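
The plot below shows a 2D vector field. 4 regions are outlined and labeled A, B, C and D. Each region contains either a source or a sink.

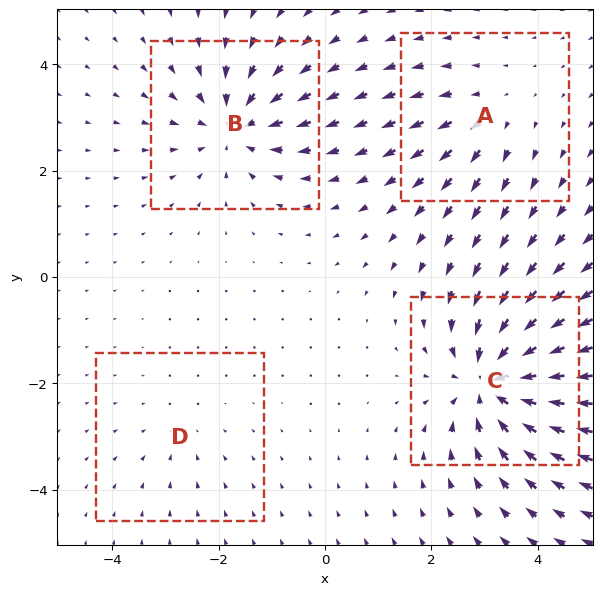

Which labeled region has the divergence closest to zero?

D

Divergence at each region's feature centre — A: about +3, B: about -5, C: about -8, D: about -2. Region D is closest to zero.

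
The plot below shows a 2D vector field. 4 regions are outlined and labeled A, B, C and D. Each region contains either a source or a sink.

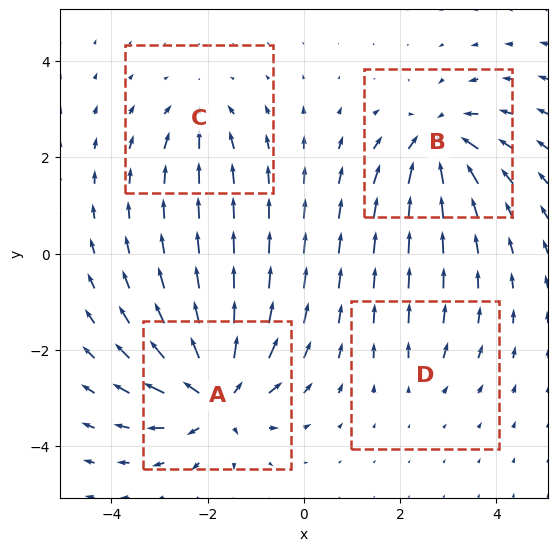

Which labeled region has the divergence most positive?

Divergence at each region's feature centre — A: about +8, B: about -6, C: about -4, D: about +2. Region A is most positive.

A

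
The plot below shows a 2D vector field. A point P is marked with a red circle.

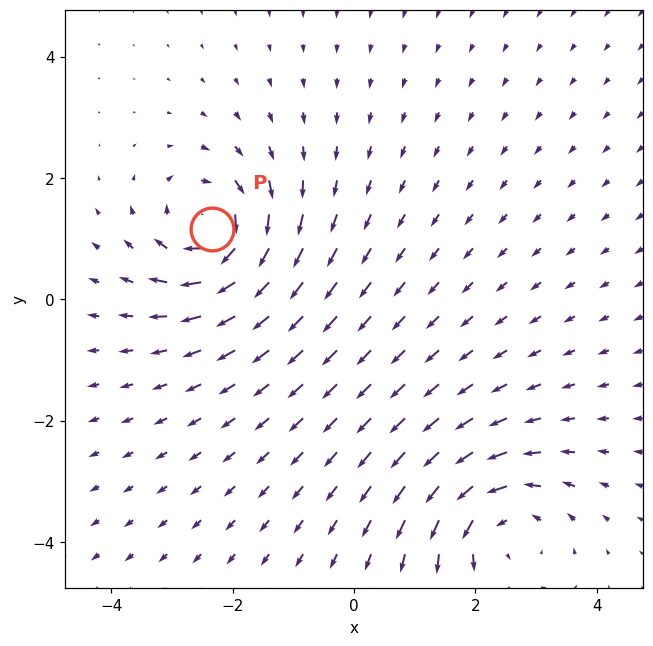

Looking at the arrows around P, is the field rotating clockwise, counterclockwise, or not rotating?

Near P at (-2.3, 1.2) the arrows circulate clockwise. The curl (z-component) there is about -4; negative curl means clockwise rotation.

clockwise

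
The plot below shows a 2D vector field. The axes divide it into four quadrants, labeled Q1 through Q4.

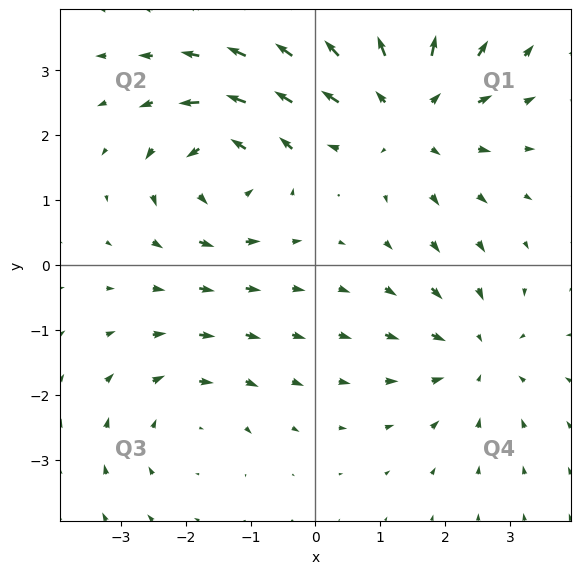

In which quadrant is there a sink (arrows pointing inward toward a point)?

The sink sits at approximately (2.5, -1.4), which lies in quadrant Q4. The divergence there is about -3, negative as expected for a sink.

Q4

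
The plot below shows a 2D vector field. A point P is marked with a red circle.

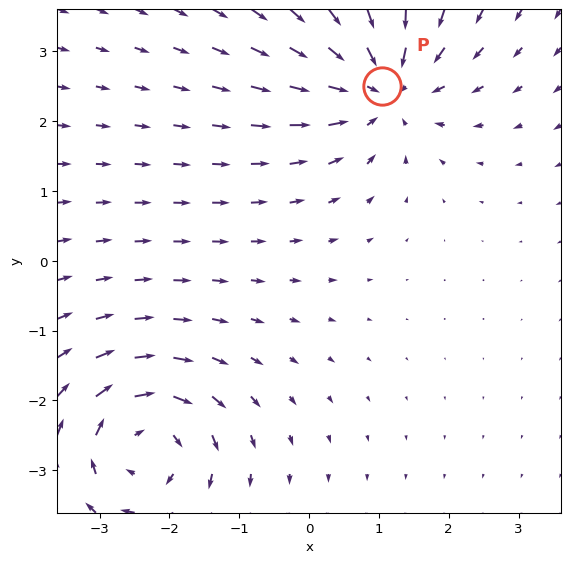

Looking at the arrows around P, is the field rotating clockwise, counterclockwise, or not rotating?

Near P at (1.0, 2.5) the arrows show no circulation. The curl there is ≈0.

not rotating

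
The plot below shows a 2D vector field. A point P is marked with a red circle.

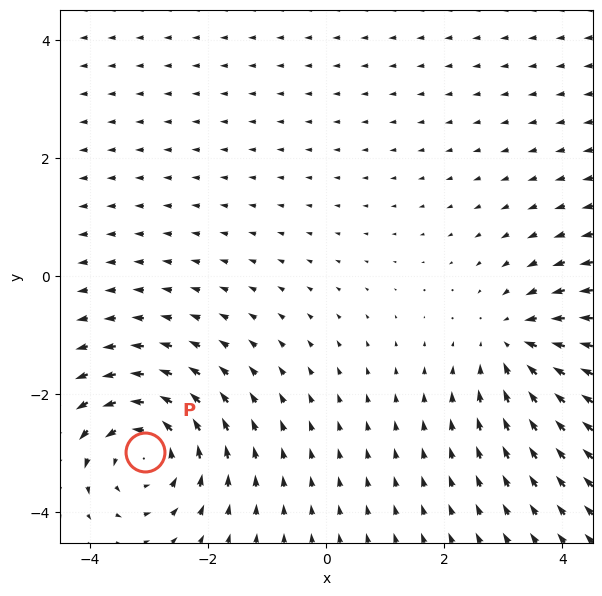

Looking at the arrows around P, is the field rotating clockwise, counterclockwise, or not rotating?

Near P at (-3.1, -3.0) the arrows circulate counterclockwise. The curl (z-component) there is about +4; positive curl means counterclockwise rotation.

counterclockwise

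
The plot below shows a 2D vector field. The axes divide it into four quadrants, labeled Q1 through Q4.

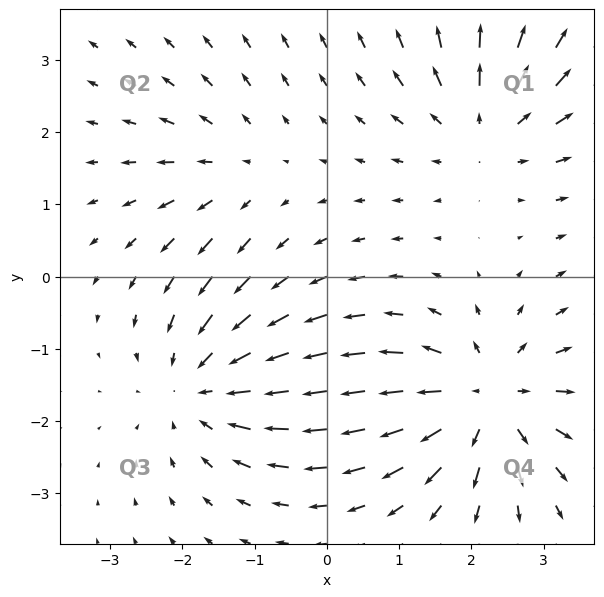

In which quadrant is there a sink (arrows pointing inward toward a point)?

Q3

The sink sits at approximately (-1.7, -1.5), which lies in quadrant Q3. The divergence there is about -4, negative as expected for a sink.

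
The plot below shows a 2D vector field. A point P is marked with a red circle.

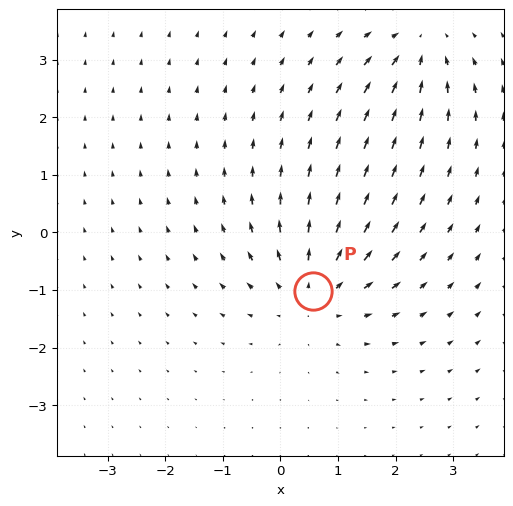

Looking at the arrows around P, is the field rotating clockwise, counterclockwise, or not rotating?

not rotating

Near P at (0.6, -1.0) the arrows show no circulation. The curl there is ≈0.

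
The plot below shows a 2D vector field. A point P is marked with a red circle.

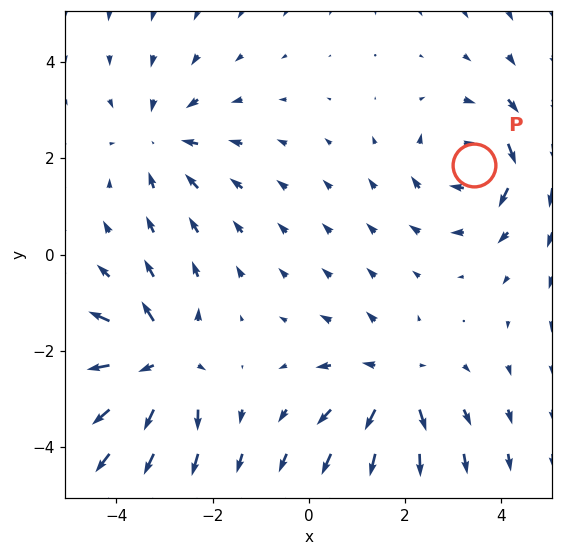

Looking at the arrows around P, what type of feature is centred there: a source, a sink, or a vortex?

vortex

At P (3.4, 1.9) the arrows circulate clockwise. Divergence ≈0, curl about -4 — near-zero divergence with nonzero curl is a vortex.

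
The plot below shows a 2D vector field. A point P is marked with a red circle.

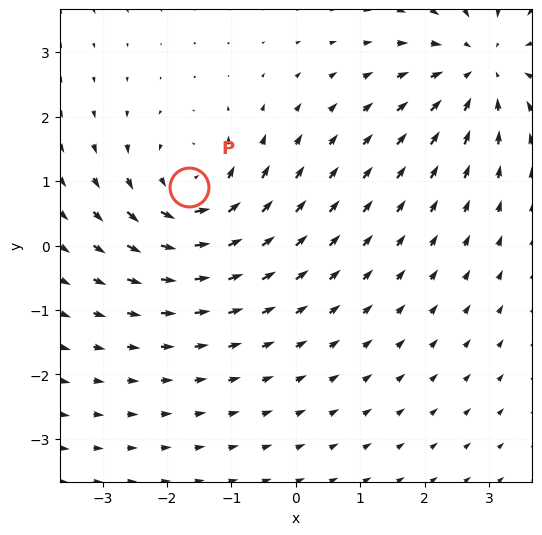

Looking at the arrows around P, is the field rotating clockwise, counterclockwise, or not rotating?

Near P at (-1.7, 0.9) the arrows circulate counterclockwise. The curl (z-component) there is about +6; positive curl means counterclockwise rotation.

counterclockwise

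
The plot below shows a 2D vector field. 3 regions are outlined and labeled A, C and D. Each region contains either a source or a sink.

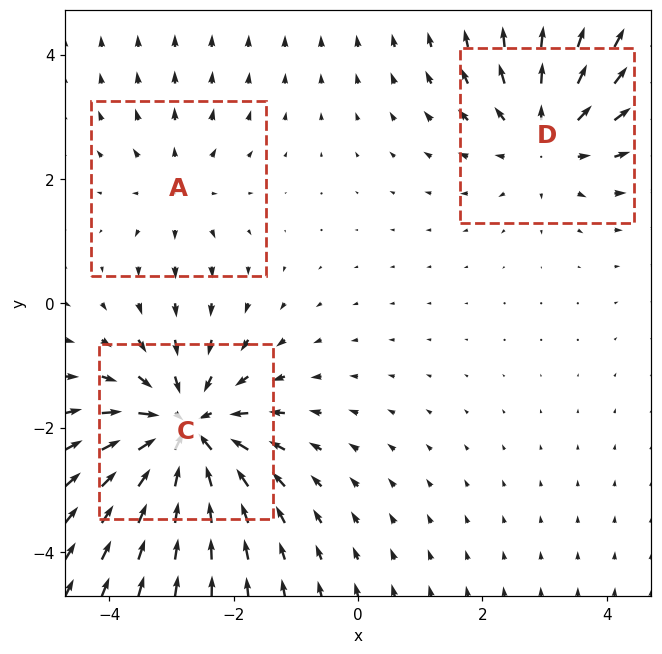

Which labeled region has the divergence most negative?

C

Divergence at each region's feature centre — A: about +2, C: about -5, D: about +3. Region C is most negative.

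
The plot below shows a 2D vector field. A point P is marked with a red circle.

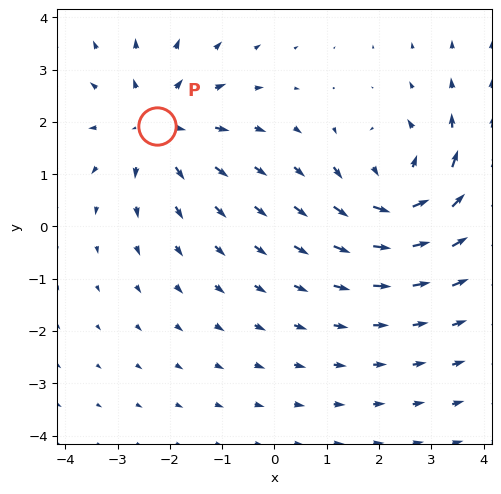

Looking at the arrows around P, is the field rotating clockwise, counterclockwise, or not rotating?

not rotating

Near P at (-2.3, 1.9) the arrows show no circulation. The curl there is ≈0.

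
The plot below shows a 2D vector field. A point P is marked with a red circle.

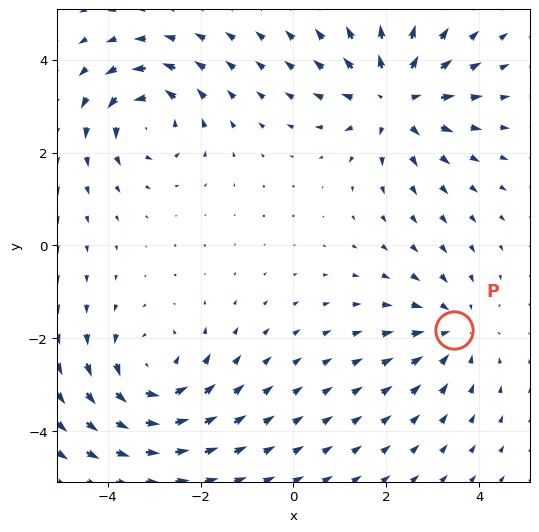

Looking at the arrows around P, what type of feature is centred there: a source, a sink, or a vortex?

sink

At P (3.5, -1.8) the arrows converge inward. Divergence about -3, curl ≈0 — negative divergence with near-zero curl is a sink.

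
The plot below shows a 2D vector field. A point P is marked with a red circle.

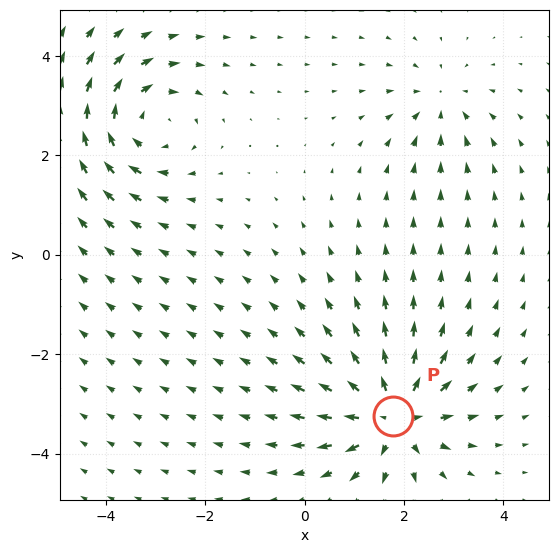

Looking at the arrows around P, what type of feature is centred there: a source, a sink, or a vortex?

source

At P (1.8, -3.2) the arrows spread outward. Divergence about +6, curl ≈0 — positive divergence with near-zero curl is a source.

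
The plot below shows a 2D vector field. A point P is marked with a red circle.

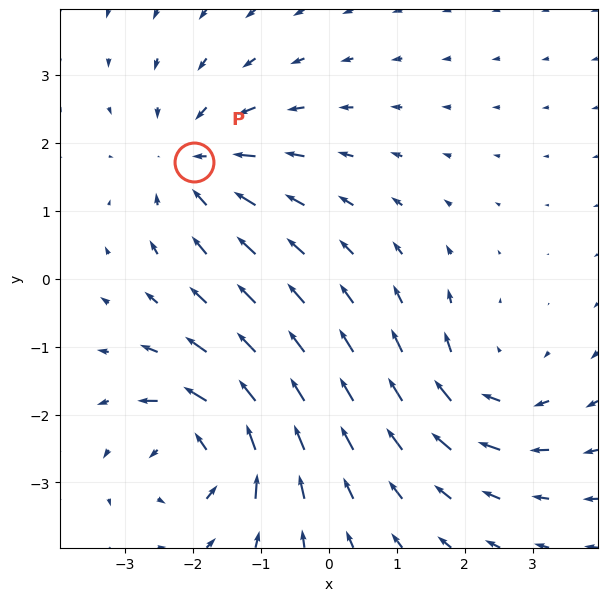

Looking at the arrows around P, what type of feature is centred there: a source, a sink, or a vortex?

At P (-2.0, 1.7) the arrows converge inward. Divergence about -3, curl ≈0 — negative divergence with near-zero curl is a sink.

sink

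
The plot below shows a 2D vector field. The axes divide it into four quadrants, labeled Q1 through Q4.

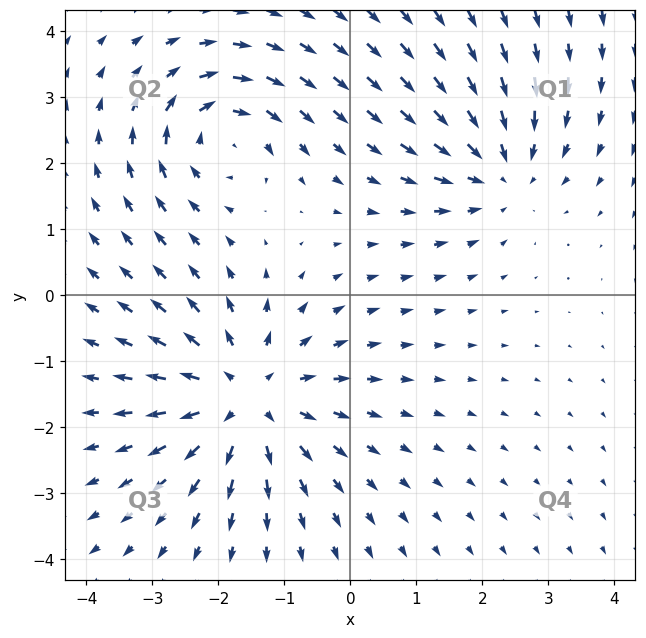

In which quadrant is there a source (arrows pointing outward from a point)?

The source sits at approximately (-1.6, -1.6), which lies in quadrant Q3. The divergence there is about +4, positive as expected for a source.

Q3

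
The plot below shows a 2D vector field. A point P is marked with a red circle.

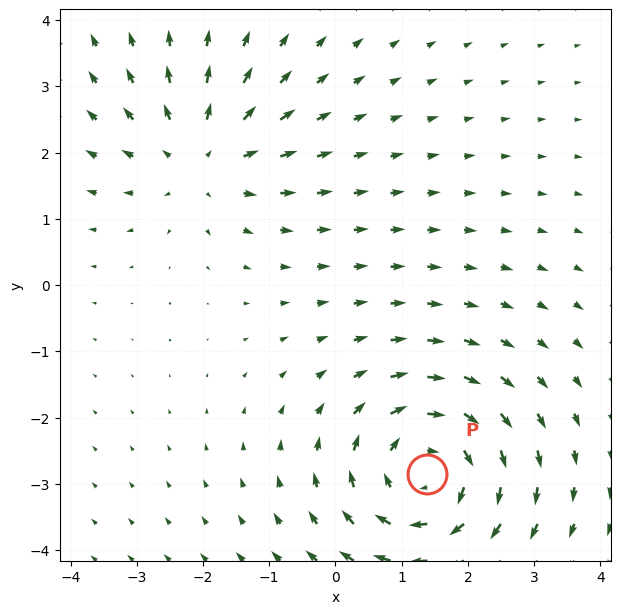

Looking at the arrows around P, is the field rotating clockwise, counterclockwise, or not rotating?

Near P at (1.4, -2.8) the arrows circulate clockwise. The curl (z-component) there is about -4; negative curl means clockwise rotation.

clockwise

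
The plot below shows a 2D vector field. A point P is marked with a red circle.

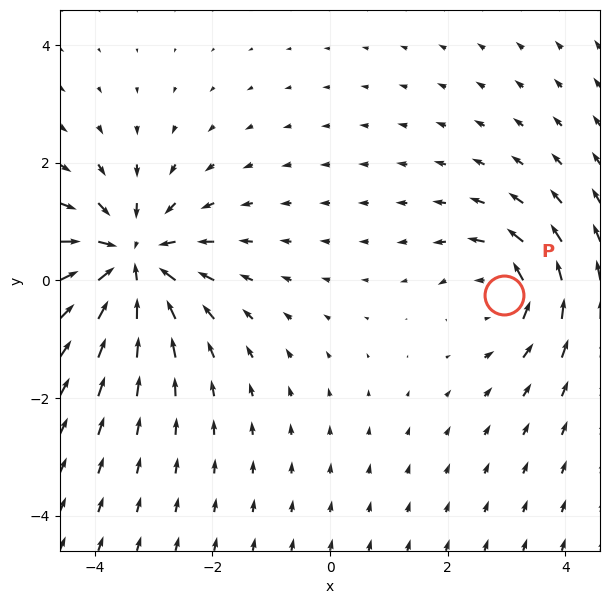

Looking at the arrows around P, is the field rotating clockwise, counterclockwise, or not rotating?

counterclockwise

Near P at (3.0, -0.2) the arrows circulate counterclockwise. The curl (z-component) there is about +4; positive curl means counterclockwise rotation.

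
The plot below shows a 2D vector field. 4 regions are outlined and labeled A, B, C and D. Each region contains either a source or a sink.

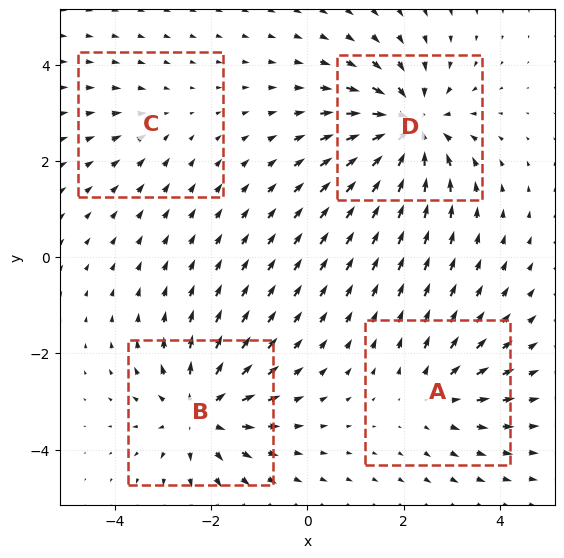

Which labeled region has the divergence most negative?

D

Divergence at each region's feature centre — A: about +3, B: about +5, C: about -2, D: about -6. Region D is most negative.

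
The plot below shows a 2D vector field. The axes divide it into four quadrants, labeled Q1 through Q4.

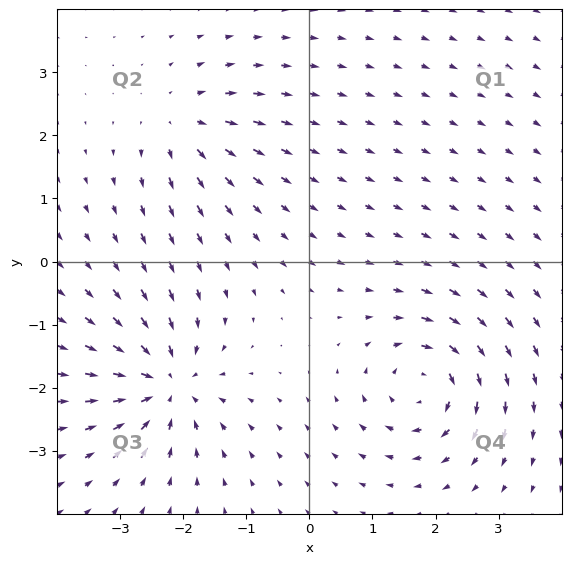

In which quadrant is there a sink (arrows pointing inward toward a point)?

Q3

The sink sits at approximately (-2.3, -1.9), which lies in quadrant Q3. The divergence there is about -6, negative as expected for a sink.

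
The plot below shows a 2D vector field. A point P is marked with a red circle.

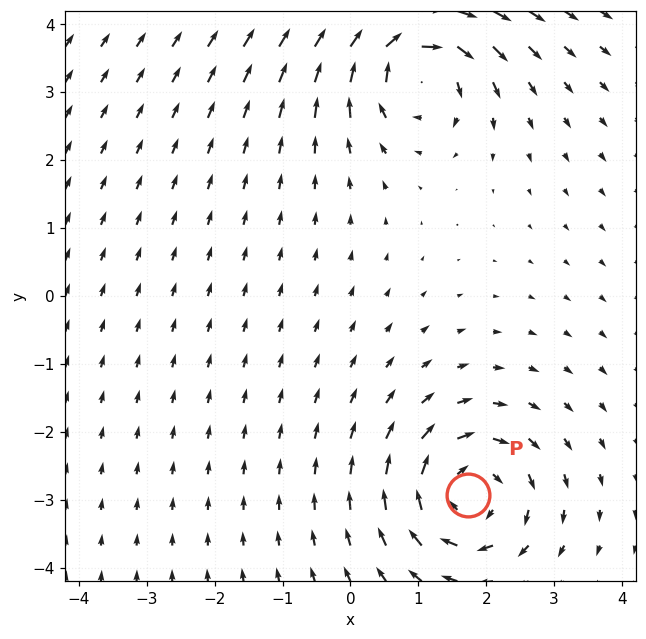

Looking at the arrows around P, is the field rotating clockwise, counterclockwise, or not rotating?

Near P at (1.7, -2.9) the arrows circulate clockwise. The curl (z-component) there is about -6; negative curl means clockwise rotation.

clockwise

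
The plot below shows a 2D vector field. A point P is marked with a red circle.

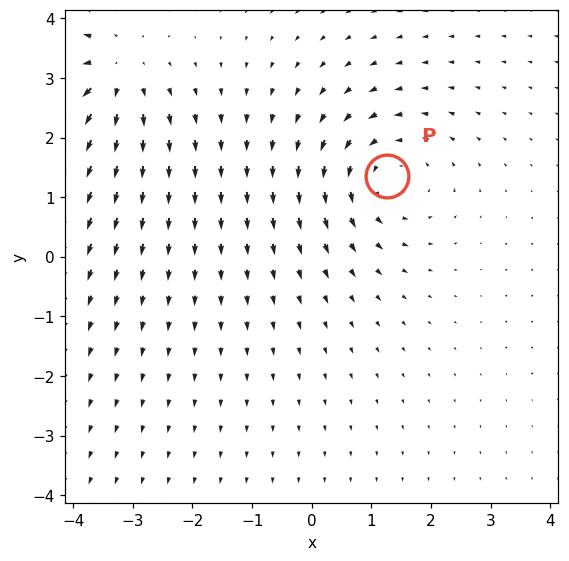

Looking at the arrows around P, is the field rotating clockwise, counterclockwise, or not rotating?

Near P at (1.3, 1.4) the arrows circulate counterclockwise. The curl (z-component) there is about +4; positive curl means counterclockwise rotation.

counterclockwise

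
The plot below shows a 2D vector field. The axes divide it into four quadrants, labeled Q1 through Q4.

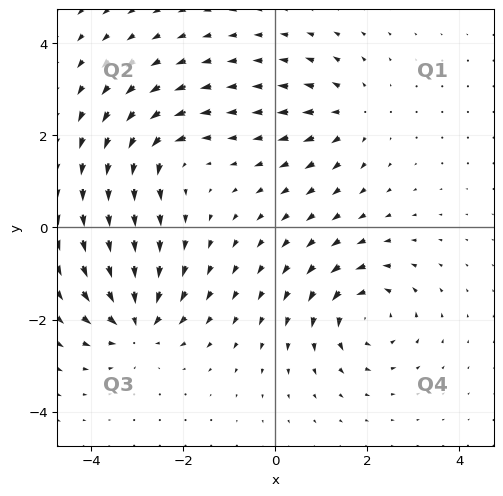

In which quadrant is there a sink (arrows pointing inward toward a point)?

The sink sits at approximately (-3.0, -2.1), which lies in quadrant Q3. The divergence there is about -5, negative as expected for a sink.

Q3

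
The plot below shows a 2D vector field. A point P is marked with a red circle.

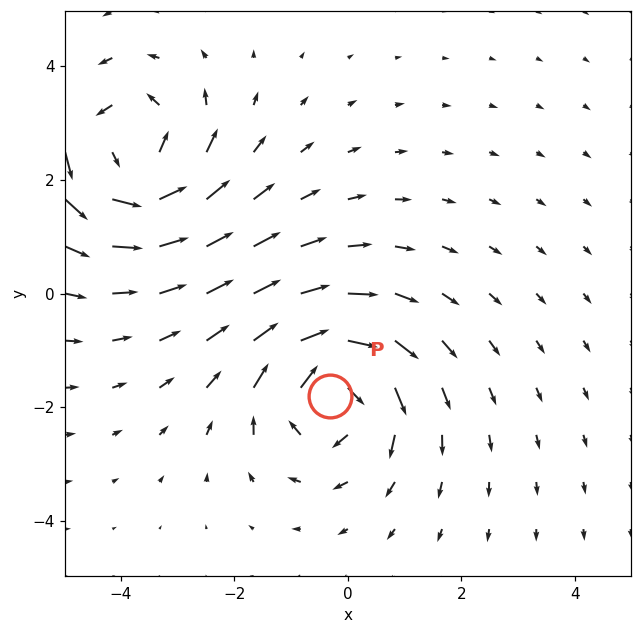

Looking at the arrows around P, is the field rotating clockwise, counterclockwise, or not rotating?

clockwise

Near P at (-0.3, -1.8) the arrows circulate clockwise. The curl (z-component) there is about -4; negative curl means clockwise rotation.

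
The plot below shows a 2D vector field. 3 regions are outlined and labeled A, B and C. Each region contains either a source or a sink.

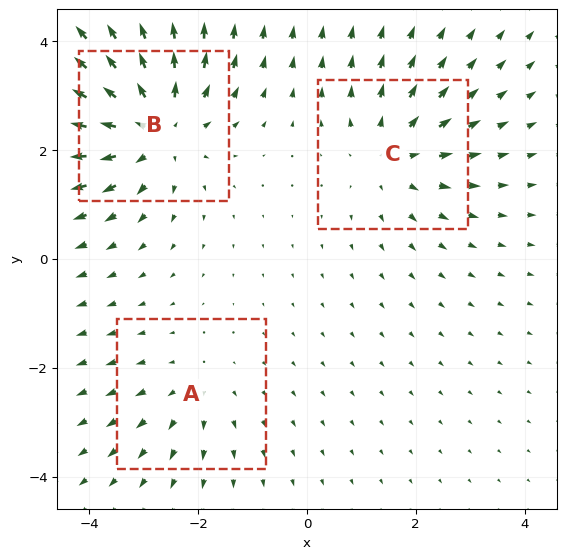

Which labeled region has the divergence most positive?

B

Divergence at each region's feature centre — A: about +2, B: about +4, C: about +3. Region B is most positive.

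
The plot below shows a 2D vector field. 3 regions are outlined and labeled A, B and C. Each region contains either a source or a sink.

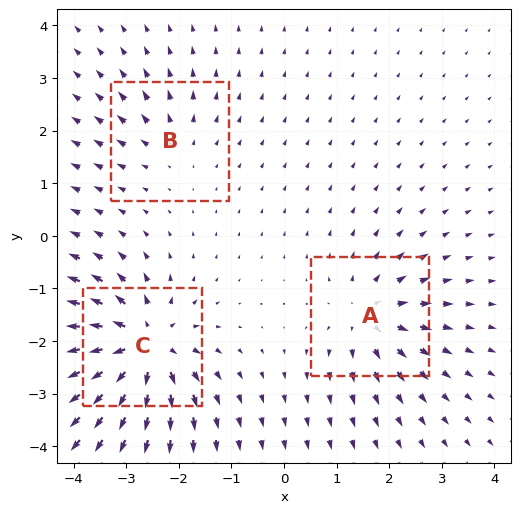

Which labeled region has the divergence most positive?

C

Divergence at each region's feature centre — A: about +4, B: about +2, C: about +7. Region C is most positive.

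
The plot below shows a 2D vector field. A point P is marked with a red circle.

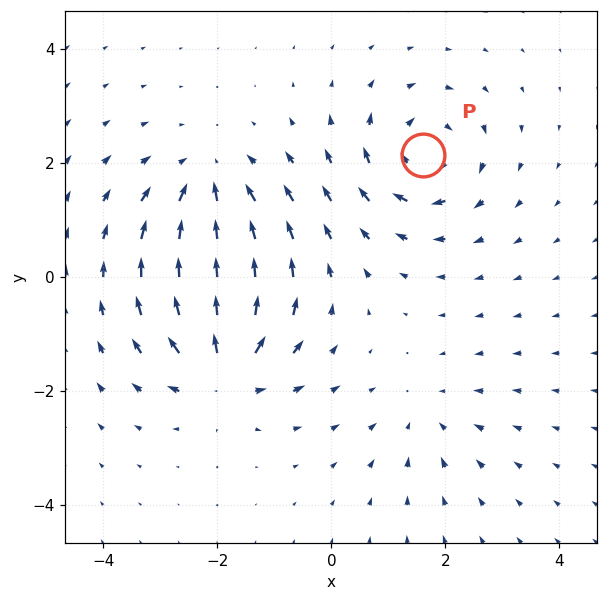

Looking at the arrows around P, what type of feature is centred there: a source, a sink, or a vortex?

At P (1.6, 2.1) the arrows circulate clockwise. Divergence ≈0, curl about -6 — near-zero divergence with nonzero curl is a vortex.

vortex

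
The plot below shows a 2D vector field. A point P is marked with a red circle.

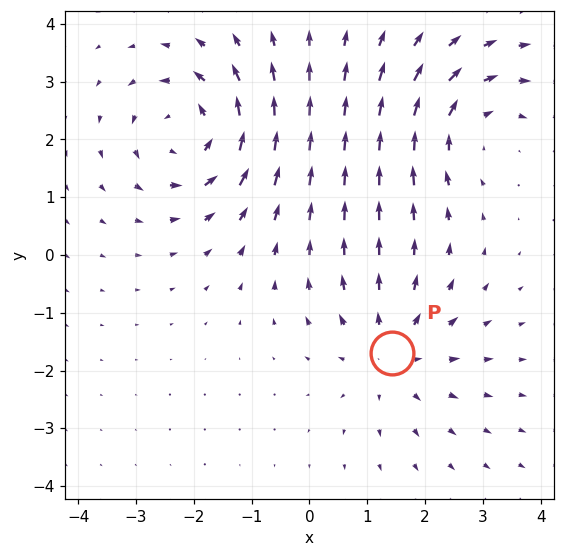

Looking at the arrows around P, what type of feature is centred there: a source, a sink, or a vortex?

At P (1.4, -1.7) the arrows spread outward. Divergence about +3, curl ≈0 — positive divergence with near-zero curl is a source.

source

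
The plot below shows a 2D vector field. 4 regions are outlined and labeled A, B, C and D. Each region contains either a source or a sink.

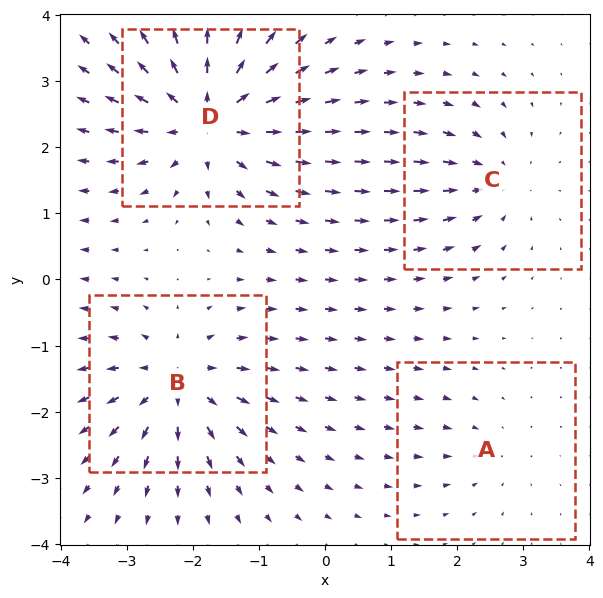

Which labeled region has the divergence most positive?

D

Divergence at each region's feature centre — A: about -2, B: about +6, C: about -4, D: about +8. Region D is most positive.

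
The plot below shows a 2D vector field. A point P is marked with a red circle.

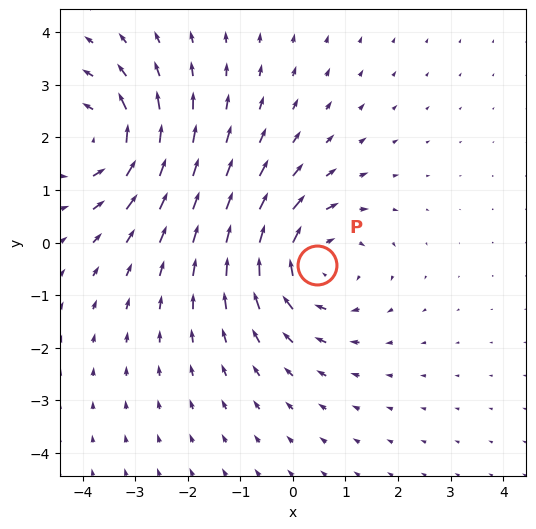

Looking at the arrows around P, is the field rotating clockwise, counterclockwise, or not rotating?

clockwise

Near P at (0.4, -0.4) the arrows circulate clockwise. The curl (z-component) there is about -3; negative curl means clockwise rotation.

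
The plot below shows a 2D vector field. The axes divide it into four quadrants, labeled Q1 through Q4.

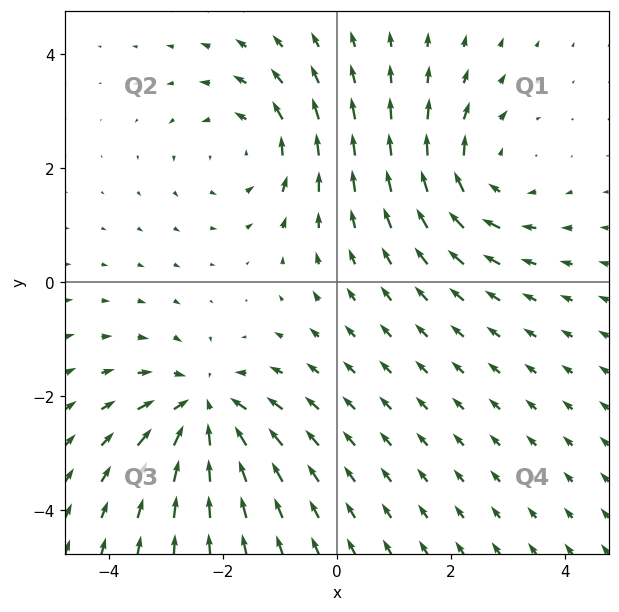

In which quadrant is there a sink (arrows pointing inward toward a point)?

Q3

The sink sits at approximately (-2.3, -2.2), which lies in quadrant Q3. The divergence there is about -5, negative as expected for a sink.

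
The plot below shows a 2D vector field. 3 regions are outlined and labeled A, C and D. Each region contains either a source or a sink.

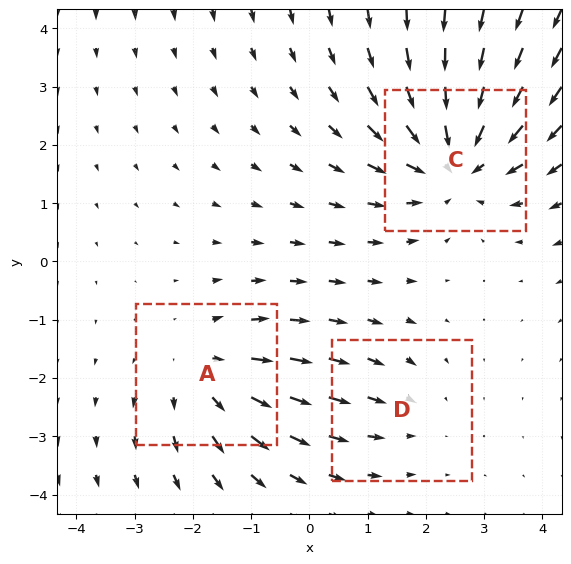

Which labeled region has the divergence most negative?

Divergence at each region's feature centre — A: about +3, C: about -4, D: about -2. Region C is most negative.

C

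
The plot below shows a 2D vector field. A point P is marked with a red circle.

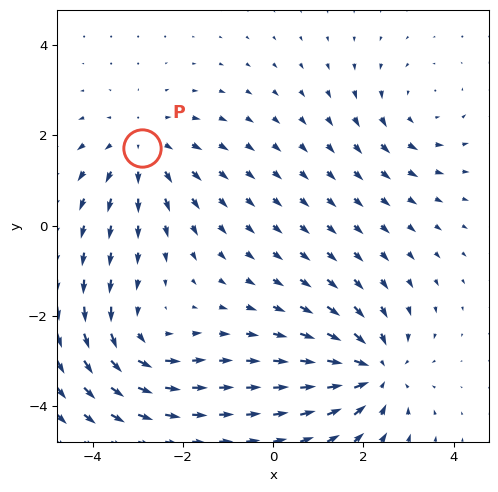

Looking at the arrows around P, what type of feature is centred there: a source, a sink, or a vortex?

At P (-2.9, 1.7) the arrows spread outward. Divergence about +3, curl ≈0 — positive divergence with near-zero curl is a source.

source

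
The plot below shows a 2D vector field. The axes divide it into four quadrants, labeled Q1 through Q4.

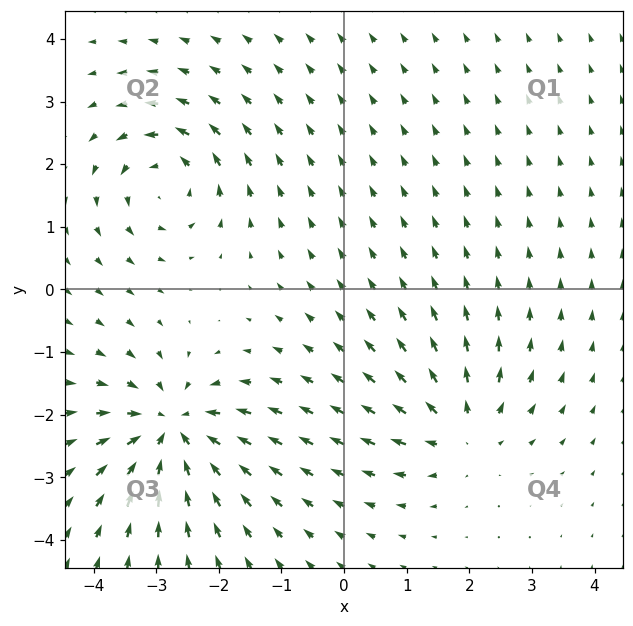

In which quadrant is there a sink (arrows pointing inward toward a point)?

Q3

The sink sits at approximately (-2.7, -2.2), which lies in quadrant Q3. The divergence there is about -6, negative as expected for a sink.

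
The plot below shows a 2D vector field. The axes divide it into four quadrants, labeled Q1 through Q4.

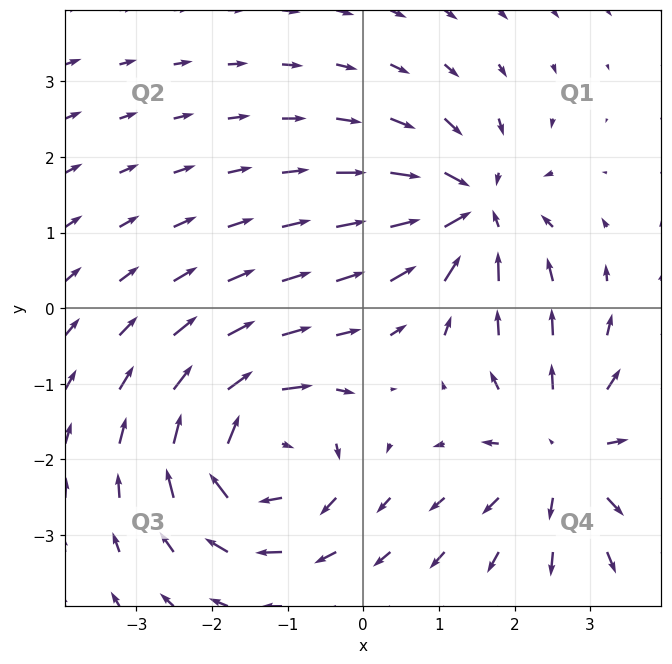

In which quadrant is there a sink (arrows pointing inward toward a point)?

Q1

The sink sits at approximately (1.4, 1.3), which lies in quadrant Q1. The divergence there is about -5, negative as expected for a sink.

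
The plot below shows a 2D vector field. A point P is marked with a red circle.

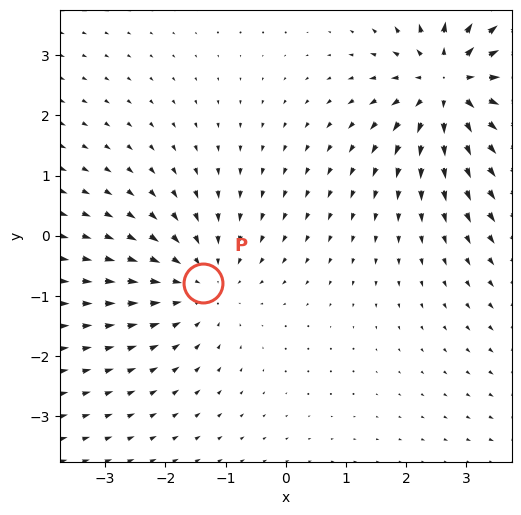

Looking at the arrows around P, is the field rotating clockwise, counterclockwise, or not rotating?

Near P at (-1.4, -0.8) the arrows show no circulation. The curl there is ≈0.

not rotating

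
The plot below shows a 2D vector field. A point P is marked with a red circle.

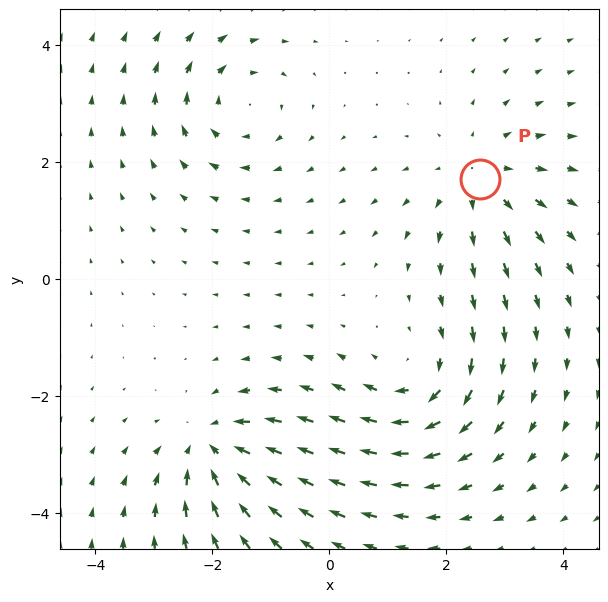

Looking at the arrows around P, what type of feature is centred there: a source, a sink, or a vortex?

source

At P (2.6, 1.7) the arrows spread outward. Divergence about +4, curl ≈0 — positive divergence with near-zero curl is a source.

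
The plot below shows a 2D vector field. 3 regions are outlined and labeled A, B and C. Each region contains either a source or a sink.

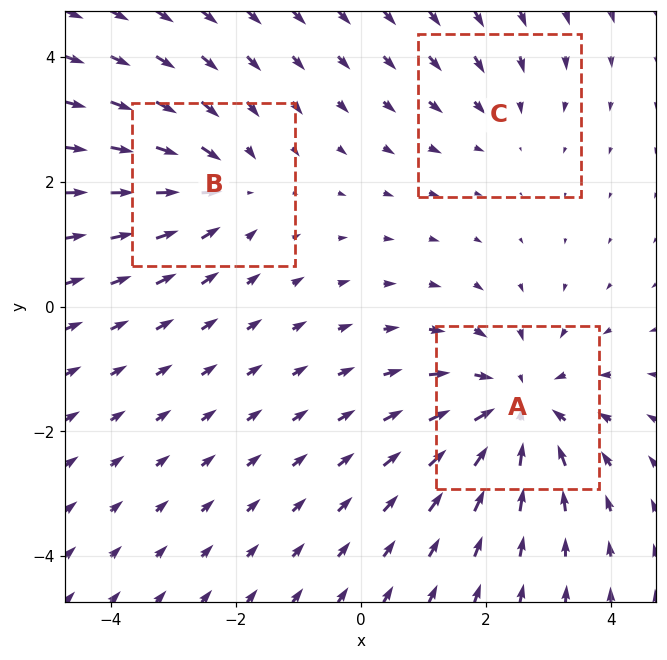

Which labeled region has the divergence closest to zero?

Divergence at each region's feature centre — A: about -4, B: about -3, C: about -2. Region C is closest to zero.

C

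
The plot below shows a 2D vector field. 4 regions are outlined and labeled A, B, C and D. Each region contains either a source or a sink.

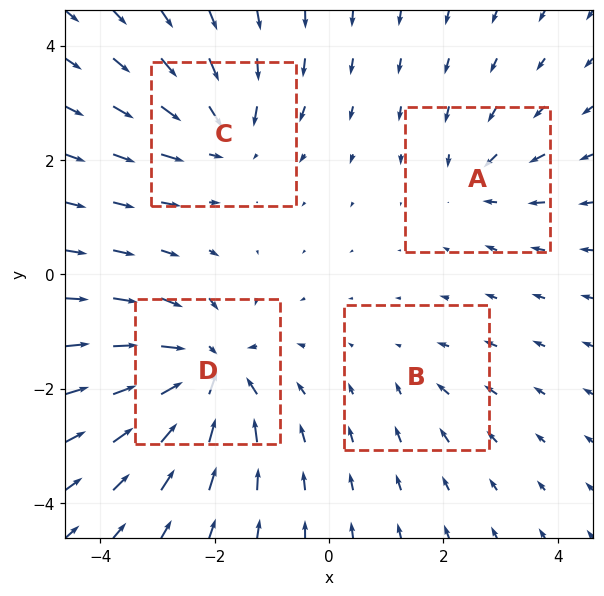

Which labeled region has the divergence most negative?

D

Divergence at each region's feature centre — A: about -3, B: about -2, C: about -5, D: about -7. Region D is most negative.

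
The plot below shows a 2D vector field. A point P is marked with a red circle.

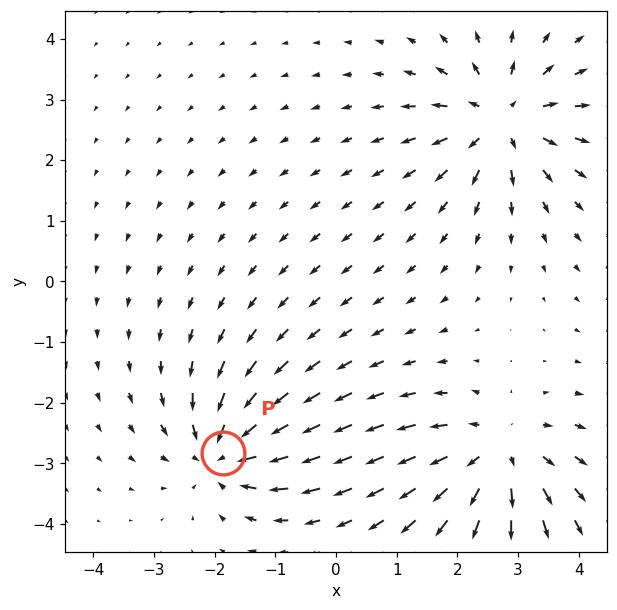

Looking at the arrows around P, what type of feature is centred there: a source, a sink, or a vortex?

sink

At P (-1.9, -2.8) the arrows converge inward. Divergence about -4, curl ≈0 — negative divergence with near-zero curl is a sink.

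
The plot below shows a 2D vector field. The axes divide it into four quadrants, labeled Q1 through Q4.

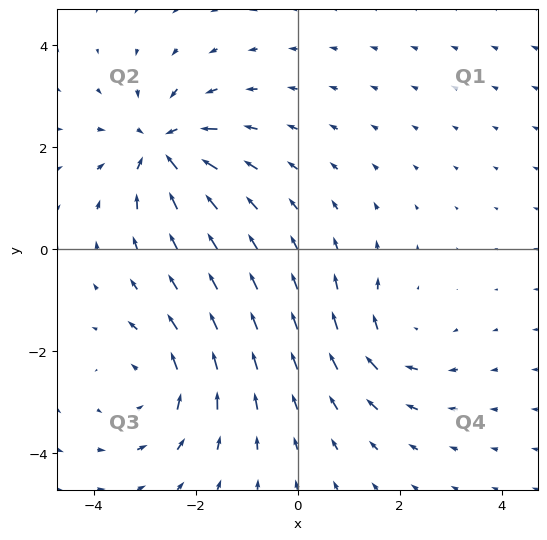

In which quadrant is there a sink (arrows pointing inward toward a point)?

Q2

The sink sits at approximately (-2.7, 2.0), which lies in quadrant Q2. The divergence there is about -6, negative as expected for a sink.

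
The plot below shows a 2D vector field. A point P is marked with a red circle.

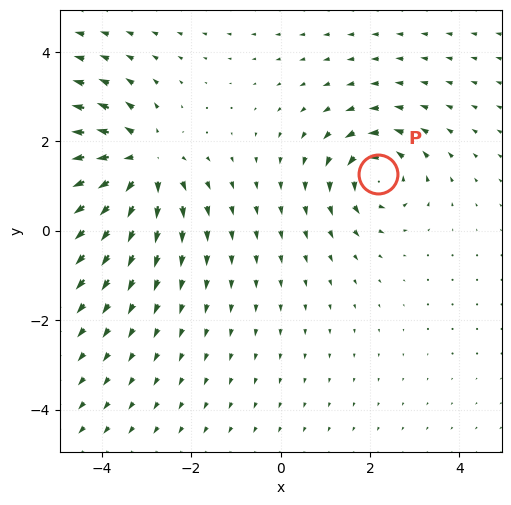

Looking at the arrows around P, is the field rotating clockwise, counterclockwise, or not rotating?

counterclockwise

Near P at (2.2, 1.3) the arrows circulate counterclockwise. The curl (z-component) there is about +4; positive curl means counterclockwise rotation.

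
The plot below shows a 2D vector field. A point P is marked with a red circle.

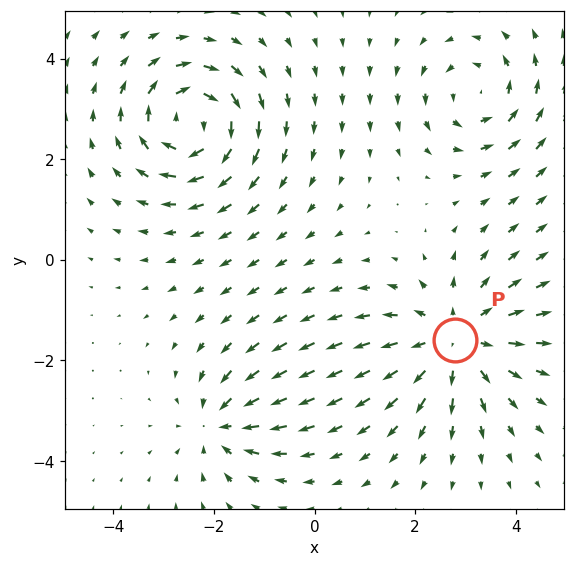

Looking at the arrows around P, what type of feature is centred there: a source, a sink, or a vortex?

At P (2.8, -1.6) the arrows spread outward. Divergence about +4, curl ≈0 — positive divergence with near-zero curl is a source.

source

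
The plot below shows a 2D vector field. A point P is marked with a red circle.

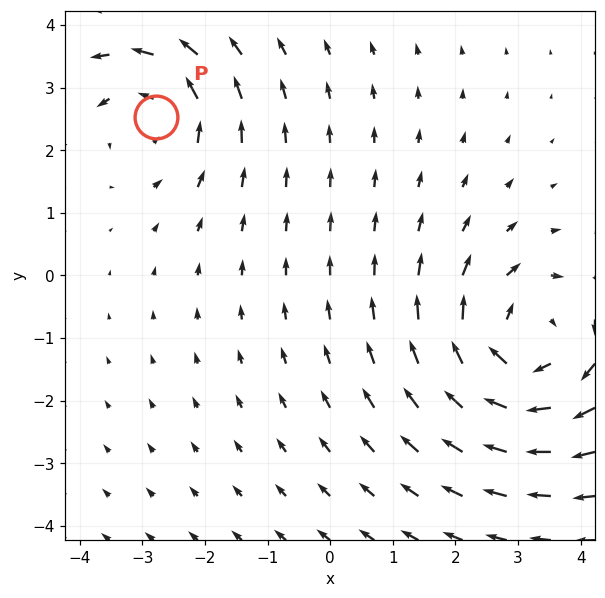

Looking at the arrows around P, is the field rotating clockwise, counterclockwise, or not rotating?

Near P at (-2.8, 2.5) the arrows circulate counterclockwise. The curl (z-component) there is about +3; positive curl means counterclockwise rotation.

counterclockwise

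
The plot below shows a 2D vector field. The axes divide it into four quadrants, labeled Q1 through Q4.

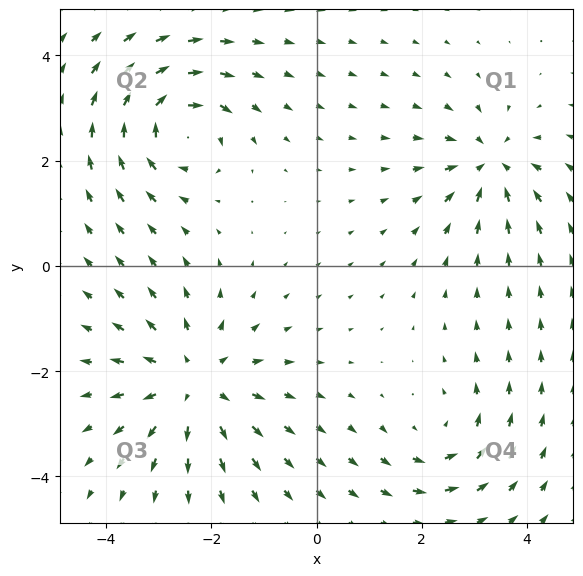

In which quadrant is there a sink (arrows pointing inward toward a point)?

The sink sits at approximately (3.3, 1.9), which lies in quadrant Q1. The divergence there is about -5, negative as expected for a sink.

Q1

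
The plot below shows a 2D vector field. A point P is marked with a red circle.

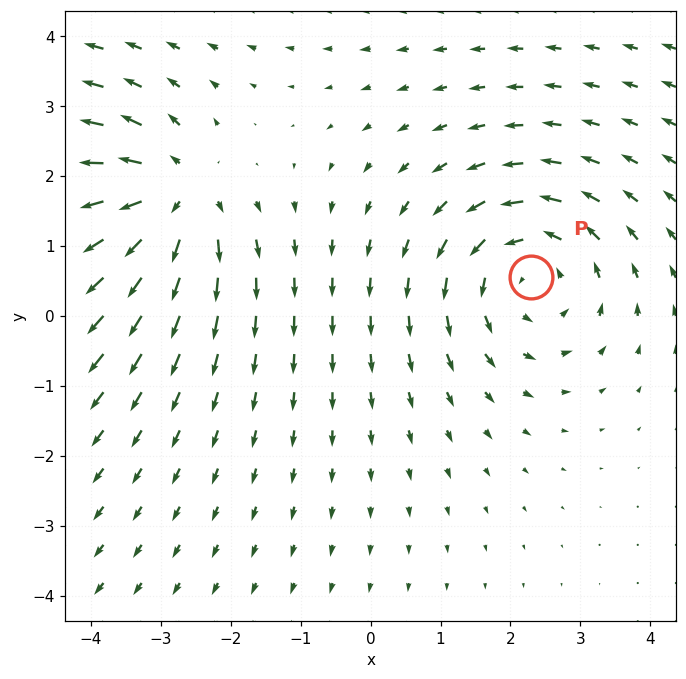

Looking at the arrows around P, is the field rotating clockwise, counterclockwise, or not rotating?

Near P at (2.3, 0.6) the arrows circulate counterclockwise. The curl (z-component) there is about +3; positive curl means counterclockwise rotation.

counterclockwise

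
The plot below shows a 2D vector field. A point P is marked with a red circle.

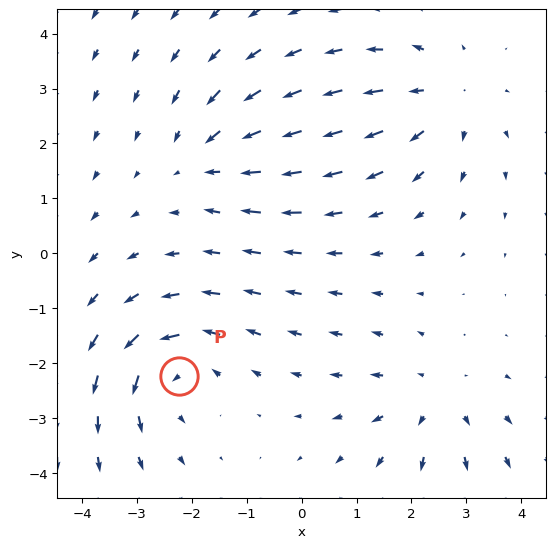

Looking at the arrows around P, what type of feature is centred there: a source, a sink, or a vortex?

At P (-2.2, -2.2) the arrows circulate counterclockwise. Divergence ≈0, curl about +4 — near-zero divergence with nonzero curl is a vortex.

vortex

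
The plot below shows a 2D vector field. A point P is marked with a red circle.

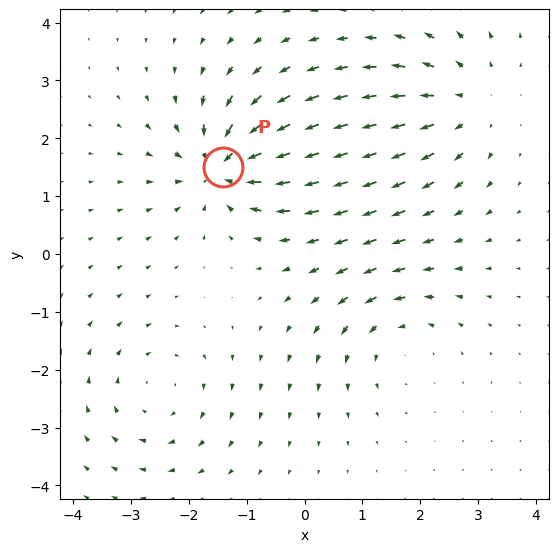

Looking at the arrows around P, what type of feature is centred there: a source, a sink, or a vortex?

At P (-1.4, 1.5) the arrows converge inward. Divergence about -7, curl ≈0 — negative divergence with near-zero curl is a sink.

sink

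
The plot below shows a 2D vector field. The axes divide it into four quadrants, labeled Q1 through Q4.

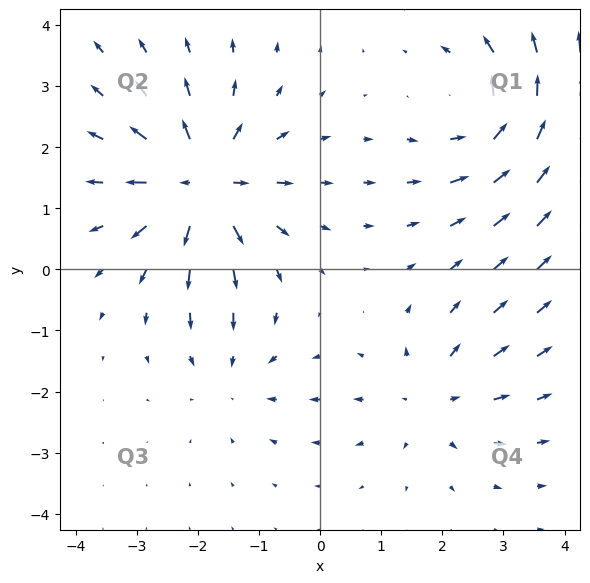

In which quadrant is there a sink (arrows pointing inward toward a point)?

Q3

The sink sits at approximately (-1.4, -1.7), which lies in quadrant Q3. The divergence there is about -2, negative as expected for a sink.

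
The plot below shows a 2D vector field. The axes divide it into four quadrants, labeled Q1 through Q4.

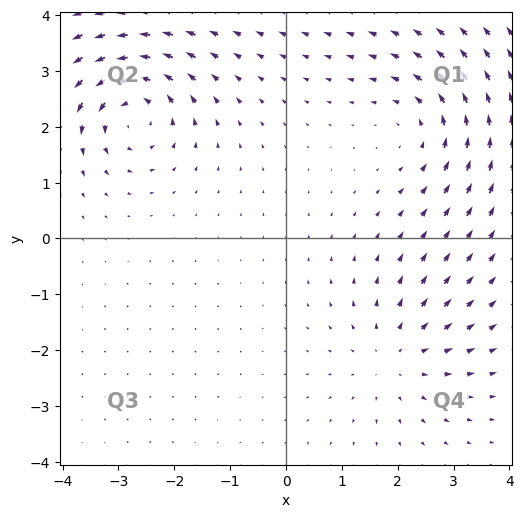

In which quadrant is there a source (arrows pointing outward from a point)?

Q4

The source sits at approximately (2.0, -2.1), which lies in quadrant Q4. The divergence there is about +2, positive as expected for a source.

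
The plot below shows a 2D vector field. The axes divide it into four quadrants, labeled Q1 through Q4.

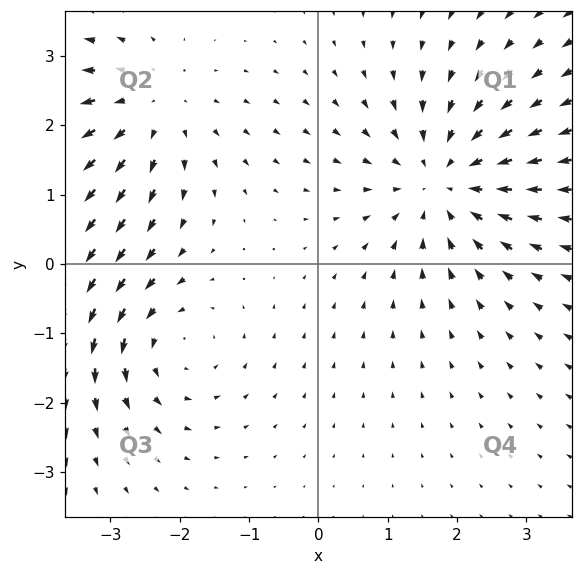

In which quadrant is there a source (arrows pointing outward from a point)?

Q2

The source sits at approximately (-2.5, 2.2), which lies in quadrant Q2. The divergence there is about +3, positive as expected for a source.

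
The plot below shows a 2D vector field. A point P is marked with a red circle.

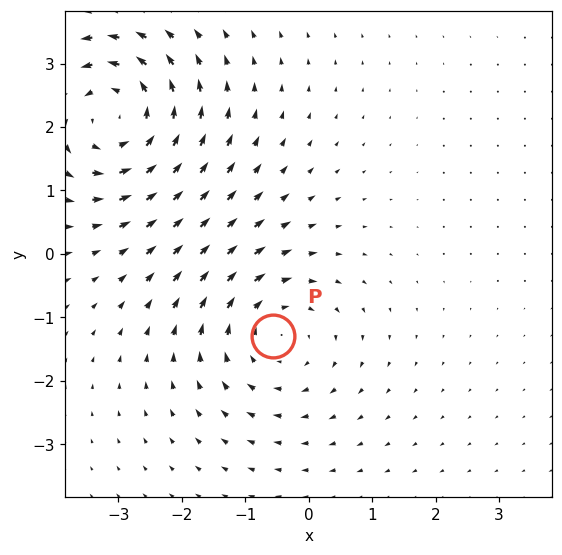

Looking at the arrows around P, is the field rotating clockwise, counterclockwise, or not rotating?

clockwise

Near P at (-0.6, -1.3) the arrows circulate clockwise. The curl (z-component) there is about -3; negative curl means clockwise rotation.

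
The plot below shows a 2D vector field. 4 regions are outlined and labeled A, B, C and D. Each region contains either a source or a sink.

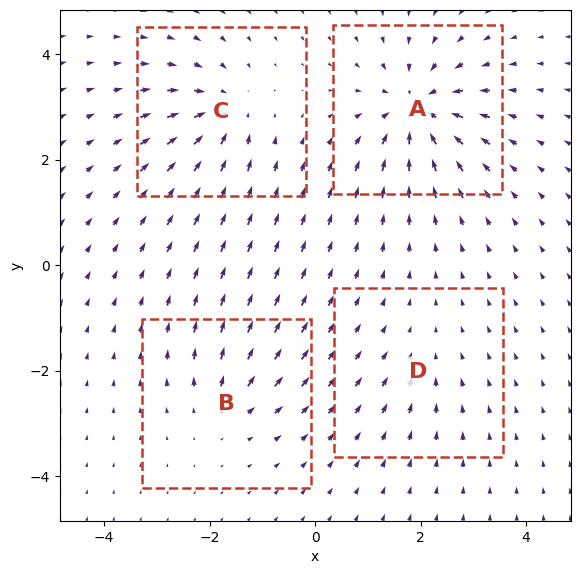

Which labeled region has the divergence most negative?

Divergence at each region's feature centre — A: about -8, B: about +4, C: about -6, D: about -2. Region A is most negative.

A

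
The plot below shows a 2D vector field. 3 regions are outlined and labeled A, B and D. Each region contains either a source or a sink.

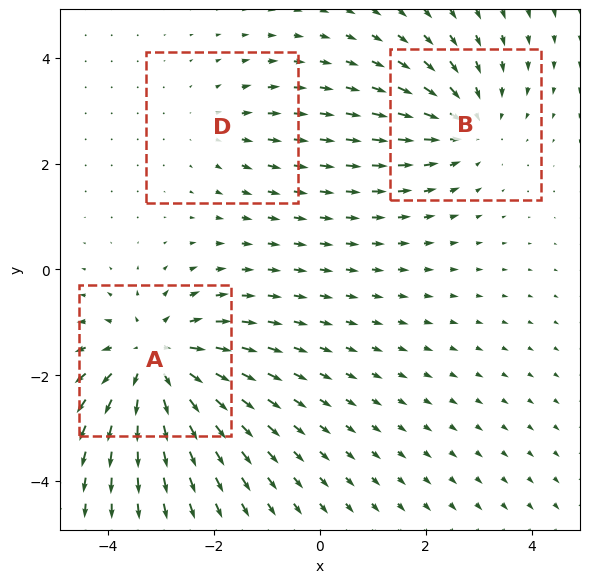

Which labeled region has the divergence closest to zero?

D

Divergence at each region's feature centre — A: about +5, B: about -3, D: about +2. Region D is closest to zero.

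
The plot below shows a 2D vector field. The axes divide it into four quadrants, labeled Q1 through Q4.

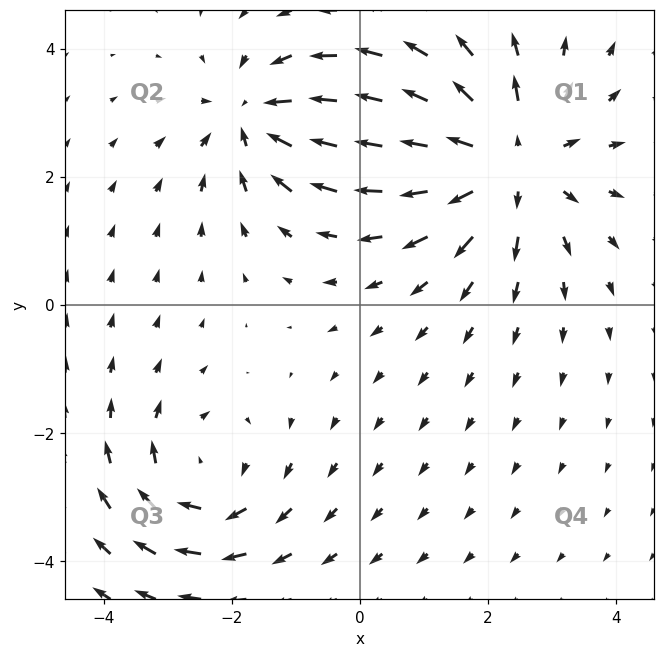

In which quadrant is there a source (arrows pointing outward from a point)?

Q1

The source sits at approximately (2.3, 2.2), which lies in quadrant Q1. The divergence there is about +4, positive as expected for a source.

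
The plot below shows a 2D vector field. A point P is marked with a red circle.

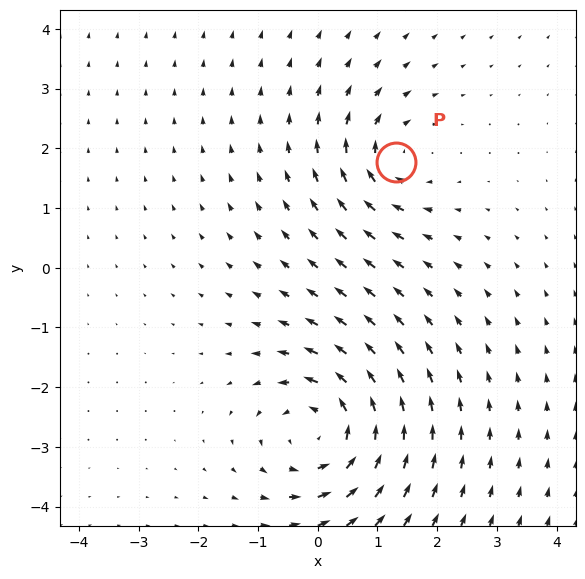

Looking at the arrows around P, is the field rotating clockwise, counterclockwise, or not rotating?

Near P at (1.3, 1.8) the arrows circulate clockwise. The curl (z-component) there is about -4; negative curl means clockwise rotation.

clockwise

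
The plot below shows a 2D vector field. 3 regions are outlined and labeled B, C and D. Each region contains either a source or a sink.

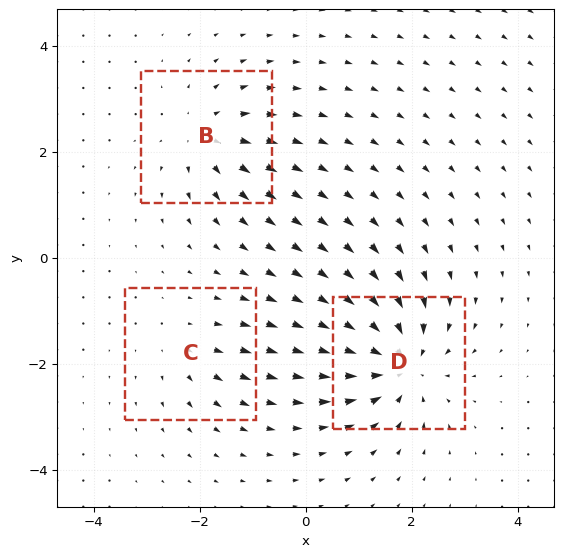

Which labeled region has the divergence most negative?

Divergence at each region's feature centre — B: about +4, C: about +2, D: about -6. Region D is most negative.

D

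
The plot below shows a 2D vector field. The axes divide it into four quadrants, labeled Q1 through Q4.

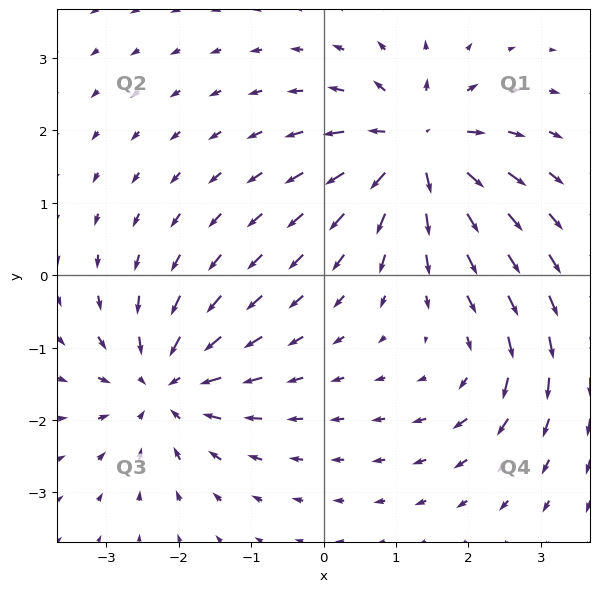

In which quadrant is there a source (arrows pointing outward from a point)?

Q1

The source sits at approximately (1.3, 1.8), which lies in quadrant Q1. The divergence there is about +7, positive as expected for a source.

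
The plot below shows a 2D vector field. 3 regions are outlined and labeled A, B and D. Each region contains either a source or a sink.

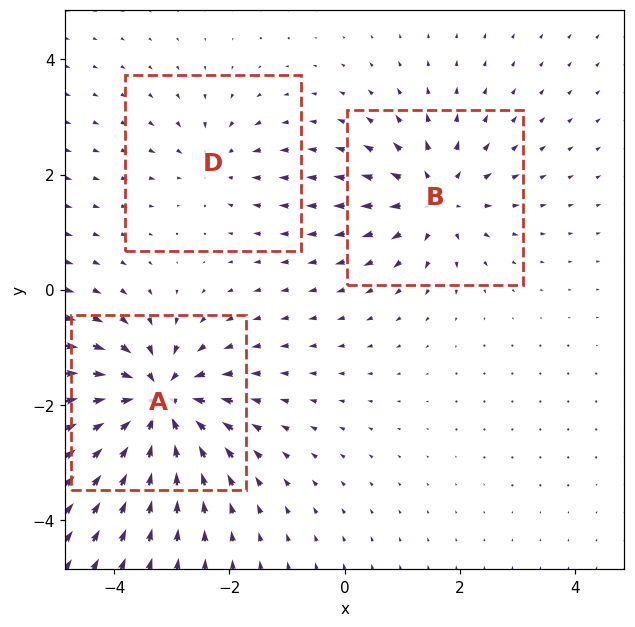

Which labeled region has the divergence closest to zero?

Divergence at each region's feature centre — A: about -6, B: about +4, D: about -2. Region D is closest to zero.

D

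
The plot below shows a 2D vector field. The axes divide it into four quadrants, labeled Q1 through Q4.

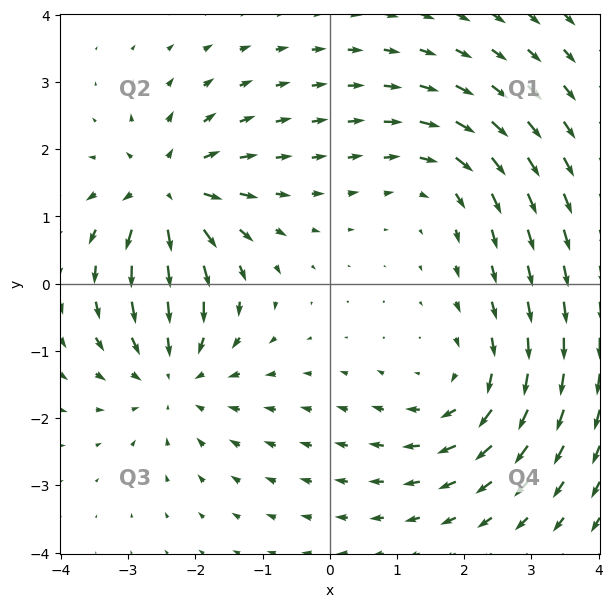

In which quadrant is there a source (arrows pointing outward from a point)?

The source sits at approximately (-2.4, 1.3), which lies in quadrant Q2. The divergence there is about +5, positive as expected for a source.

Q2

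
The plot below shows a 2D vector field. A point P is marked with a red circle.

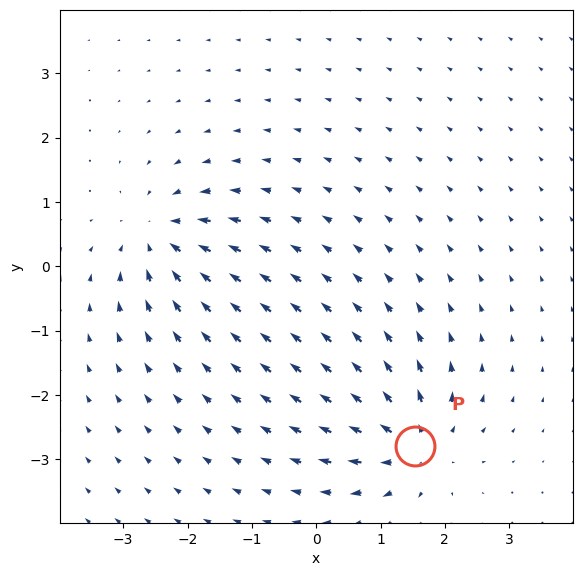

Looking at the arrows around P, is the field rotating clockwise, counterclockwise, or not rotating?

Near P at (1.5, -2.8) the arrows show no circulation. The curl there is ≈0.

not rotating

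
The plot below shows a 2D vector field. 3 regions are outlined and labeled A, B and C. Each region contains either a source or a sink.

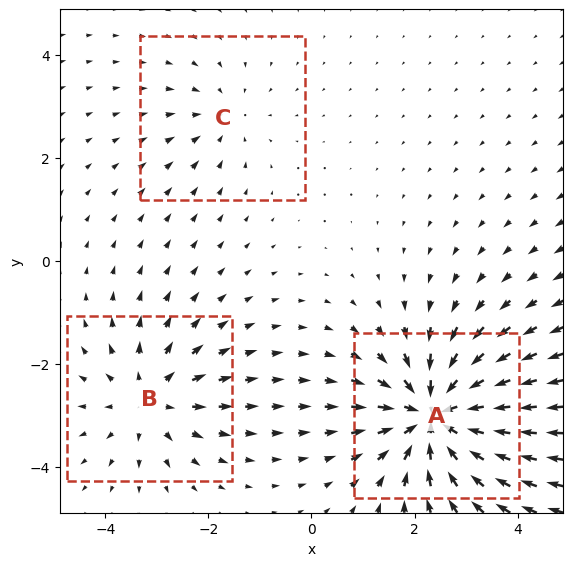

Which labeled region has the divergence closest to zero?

C

Divergence at each region's feature centre — A: about -5, B: about +3, C: about -2. Region C is closest to zero.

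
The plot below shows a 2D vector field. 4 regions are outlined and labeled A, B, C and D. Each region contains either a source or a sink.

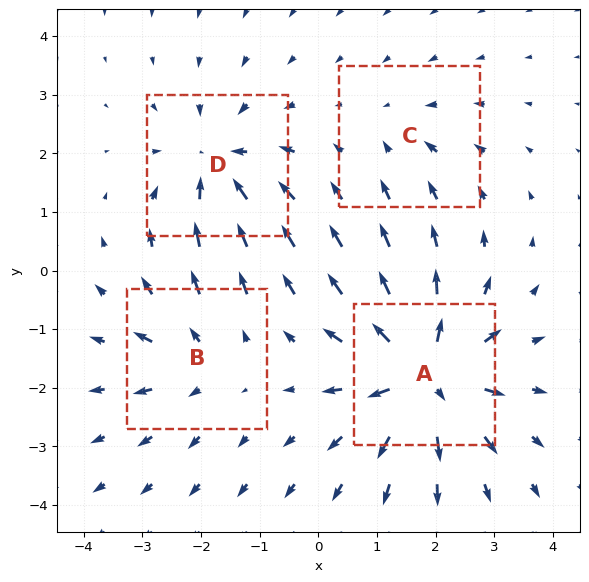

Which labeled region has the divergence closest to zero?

C

Divergence at each region's feature centre — A: about +7, B: about +4, C: about -2, D: about -5. Region C is closest to zero.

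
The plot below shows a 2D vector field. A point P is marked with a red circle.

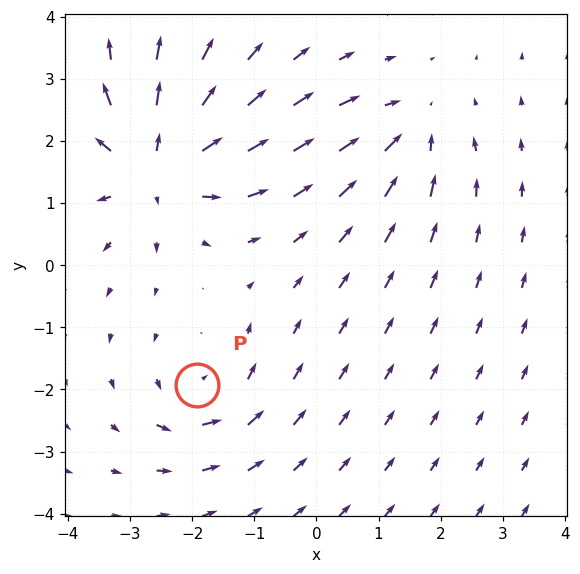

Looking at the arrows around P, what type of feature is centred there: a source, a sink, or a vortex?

At P (-1.9, -1.9) the arrows circulate counterclockwise. Divergence ≈0, curl about +3 — near-zero divergence with nonzero curl is a vortex.

vortex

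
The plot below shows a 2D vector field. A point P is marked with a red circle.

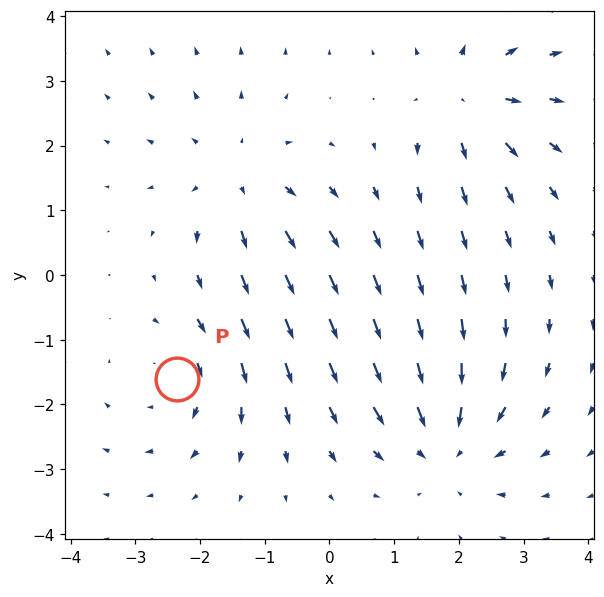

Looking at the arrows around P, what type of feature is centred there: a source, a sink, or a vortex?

At P (-2.4, -1.6) the arrows circulate clockwise. Divergence ≈0, curl about -4 — near-zero divergence with nonzero curl is a vortex.

vortex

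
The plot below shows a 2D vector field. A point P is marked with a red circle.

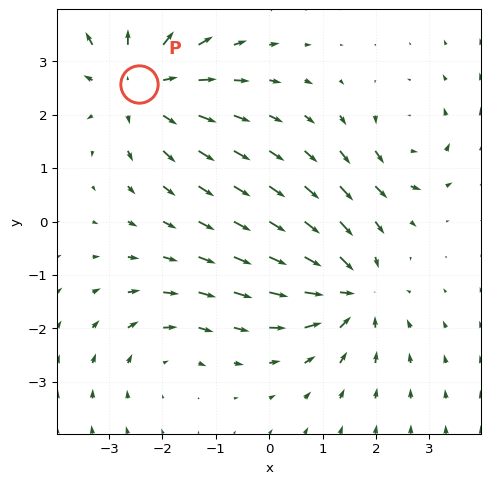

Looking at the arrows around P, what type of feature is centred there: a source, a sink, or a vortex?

source

At P (-2.4, 2.6) the arrows spread outward. Divergence about +4, curl ≈0 — positive divergence with near-zero curl is a source.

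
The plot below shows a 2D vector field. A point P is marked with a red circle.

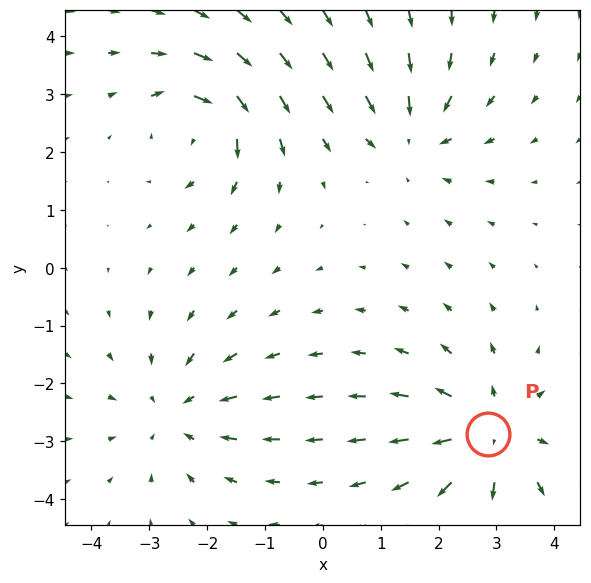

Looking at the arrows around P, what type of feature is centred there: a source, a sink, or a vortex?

source

At P (2.9, -2.9) the arrows spread outward. Divergence about +5, curl ≈0 — positive divergence with near-zero curl is a source.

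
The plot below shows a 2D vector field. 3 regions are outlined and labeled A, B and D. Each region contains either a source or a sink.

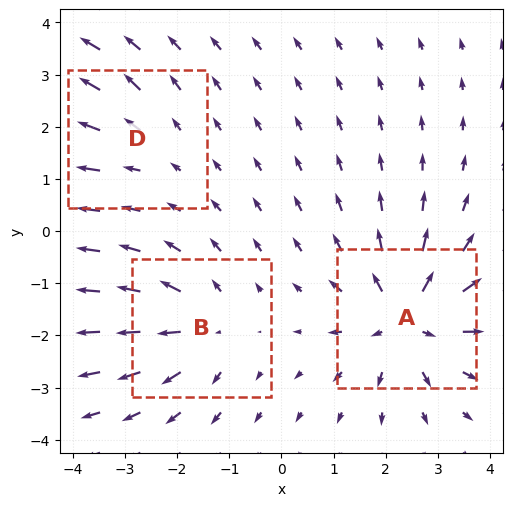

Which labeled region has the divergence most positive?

A

Divergence at each region's feature centre — A: about +5, B: about +3, D: about +2. Region A is most positive.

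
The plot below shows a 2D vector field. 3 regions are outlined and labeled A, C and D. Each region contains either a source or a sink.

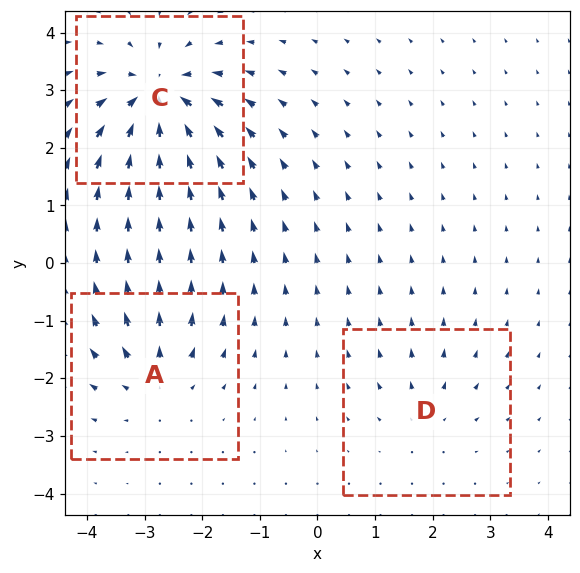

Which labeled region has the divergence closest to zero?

Divergence at each region's feature centre — A: about +4, C: about -6, D: about +2. Region D is closest to zero.

D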